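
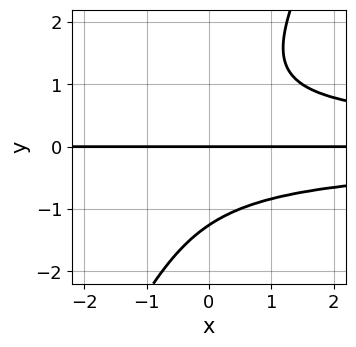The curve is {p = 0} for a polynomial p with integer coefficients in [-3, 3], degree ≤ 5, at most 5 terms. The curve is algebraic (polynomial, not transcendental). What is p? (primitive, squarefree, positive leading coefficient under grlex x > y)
(a) deg p = 4. A generic line meets the curve in up to 4 points.
(b) From the visible intercepts: every point of the x-axis in the box is on the curve; it meets the y-axis at y = 0 (among the integer gridlines).
(c) Putting this together gives p.

2*x*y^3 - y^4 - 2*y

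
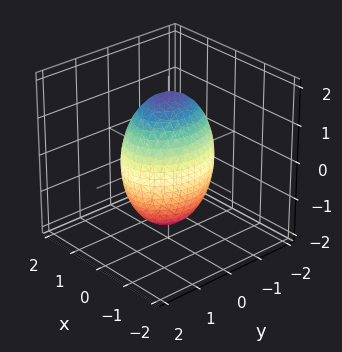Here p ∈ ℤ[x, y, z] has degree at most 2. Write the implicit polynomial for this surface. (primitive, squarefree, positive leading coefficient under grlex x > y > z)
3*x^2 + 2*y^2 + z^2 - 3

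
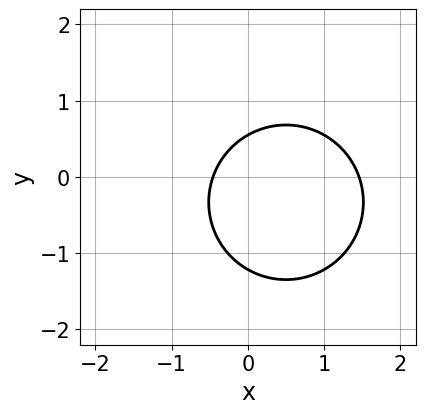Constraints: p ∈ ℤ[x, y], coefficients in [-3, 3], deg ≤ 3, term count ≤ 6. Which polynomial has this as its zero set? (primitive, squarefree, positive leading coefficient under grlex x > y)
3*x^2 + 3*y^2 - 3*x + 2*y - 2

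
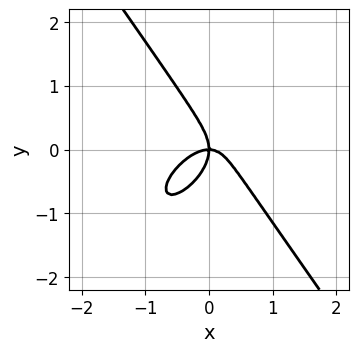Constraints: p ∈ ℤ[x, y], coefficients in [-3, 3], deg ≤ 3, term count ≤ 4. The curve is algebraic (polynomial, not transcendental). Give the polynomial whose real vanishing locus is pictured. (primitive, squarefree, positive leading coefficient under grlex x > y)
3*x^3 - 2*x^2*y + 2*y^3 + 2*x*y

1. The degree is 3 — a generic line meets the curve in up to 3 points.
2. Reading off the gridlines: it meets the y-axis at y = 0 (among the integer gridlines); it crosses the x-axis at the gridline x = 0.
3. Assembling these constraints gives the stated polynomial.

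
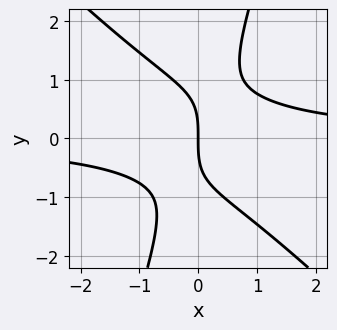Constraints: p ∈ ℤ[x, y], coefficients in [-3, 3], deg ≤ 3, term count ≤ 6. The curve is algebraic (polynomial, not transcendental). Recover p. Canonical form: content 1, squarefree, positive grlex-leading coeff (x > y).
3*x^2*y + 2*x*y^2 - y^3 - 3*x

1. Degree: a generic line meets the curve in up to 3 points, so deg p = 3.
2. From the axis intercepts and sections: one y-axis crossing is at y = 0; it crosses the x-axis at the gridline x = 0.
3. Fitting integer coefficients to these (and the overall shape) gives p.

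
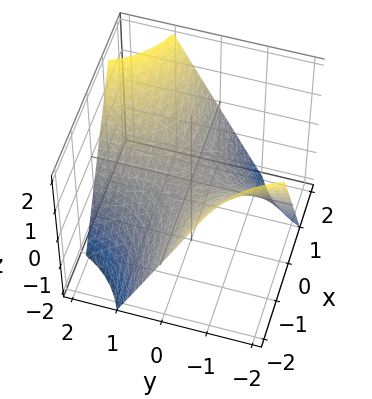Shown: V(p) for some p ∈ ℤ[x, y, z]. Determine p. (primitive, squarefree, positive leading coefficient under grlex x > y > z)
deg p = 2. A saddle surface; a quadric.
Checking where it meets the axes: the visible y-axis segment lies entirely on the surface; the visible x-axis segment lies entirely on the surface; it meets the z-axis at z = 0 (among the integer gridlines).
Matching integer coefficients to the picture gives p.

x*y - z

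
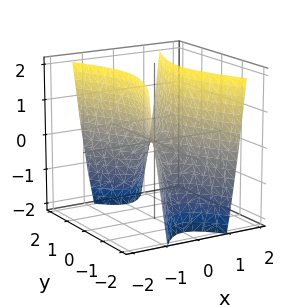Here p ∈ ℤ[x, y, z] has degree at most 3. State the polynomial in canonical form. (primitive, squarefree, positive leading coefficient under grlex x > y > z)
3*x^2 - y^2 - z

1. The degree is 2 — a saddle surface; a quadric.
2. Symmetries: the x ↦ −x reflection is a symmetry, so x appears only in even powers; it's symmetric under y → −y, forcing even powers of y.
3. Checking where it meets the axes: it crosses the x-axis at the gridline x = 0; it meets the z-axis at z = 0 (among the integer gridlines).
4. Matching integer coefficients to the picture gives p.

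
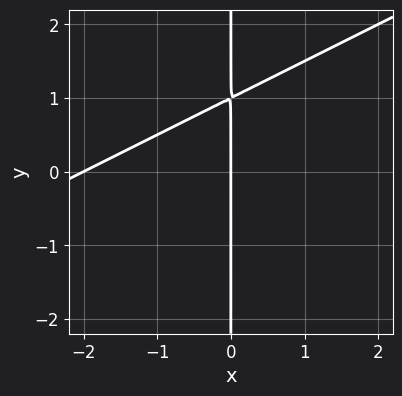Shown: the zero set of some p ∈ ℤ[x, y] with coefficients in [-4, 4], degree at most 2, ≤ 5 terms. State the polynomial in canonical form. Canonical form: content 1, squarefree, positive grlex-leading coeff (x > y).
x^2 - 2*x*y + 2*x

First, degree: no degree-1 curve has this shape, so deg p = 2.
Then, observable constraints: among the integer gridlines, it crosses the x-axis at x ∈ {-2, 0}; the visible y-axis segment lies entirely on the curve.
Finally, solving for integer coefficients yields p as stated.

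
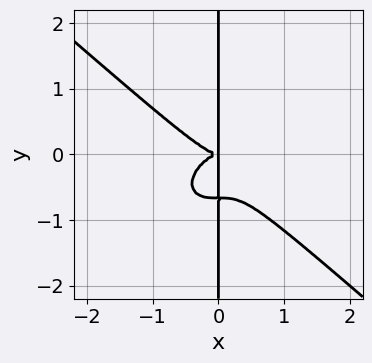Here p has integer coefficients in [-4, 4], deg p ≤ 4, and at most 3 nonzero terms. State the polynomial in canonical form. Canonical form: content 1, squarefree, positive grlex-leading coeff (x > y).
2*x^4 + 3*x*y^3 + 2*x*y^2

(a) deg p = 4. No degree-3 curve has this shape.
(b) From the axis intercepts and sections: every point of the y-axis in the box is on the curve.
(c) Solving for integer coefficients yields p as stated.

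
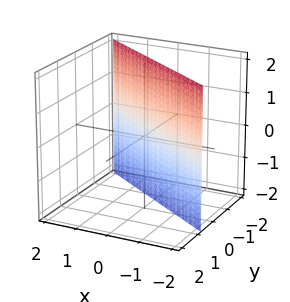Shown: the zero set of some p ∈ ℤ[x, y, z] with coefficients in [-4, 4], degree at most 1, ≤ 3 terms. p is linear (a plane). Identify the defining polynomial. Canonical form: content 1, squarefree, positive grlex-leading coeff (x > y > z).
2*x + 3*y + 2

(a) The degree is 1 — every cross-section is a straight line — this is a plane.
(b) Against the integer gridlines: the surface avoids every integer z-axis point in the box; it meets the x-axis at x = -1 (among the integer gridlines).
(c) Putting this together gives p.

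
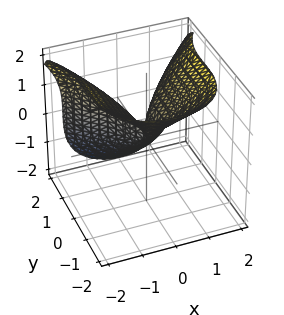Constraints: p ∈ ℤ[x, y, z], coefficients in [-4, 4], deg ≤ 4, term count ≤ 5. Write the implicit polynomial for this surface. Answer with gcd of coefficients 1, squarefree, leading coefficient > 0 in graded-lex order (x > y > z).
y^3 + z^3 - 3*x^2

First, deg p = 3.
Next, reading off the gridlines: one y-axis crossing is at y = 0; it crosses the z-axis at the gridline z = 0; it meets the x-axis at x = 0 (among the integer gridlines).
Finally, matching integer coefficients to the picture gives p.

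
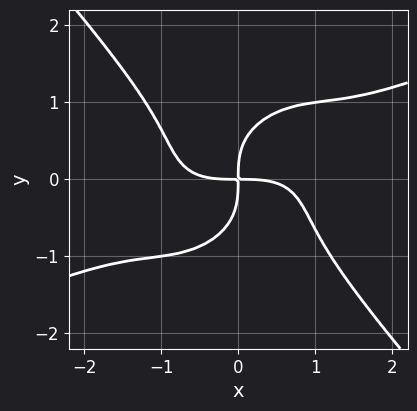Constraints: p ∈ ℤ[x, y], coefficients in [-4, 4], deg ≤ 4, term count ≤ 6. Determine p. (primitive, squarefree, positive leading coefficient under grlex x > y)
1. The degree is 4 — a generic line meets the curve in up to 4 points.
2. Observable constraints: it meets the y-axis at y = 0 (among the integer gridlines); it crosses the x-axis at the gridline x = 0.
3. The integer polynomial consistent with all of this is the stated p.

x^4 - 2*x^3*y - 2*y^4 + 3*x*y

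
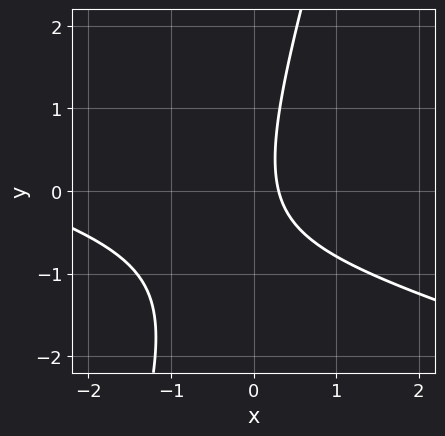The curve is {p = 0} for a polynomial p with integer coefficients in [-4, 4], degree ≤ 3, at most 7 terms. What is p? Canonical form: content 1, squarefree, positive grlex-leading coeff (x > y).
1. deg p = 2.
2. Against the integer gridlines: no y-intercept at any integer in the box.
3. These observations pin down the coefficients.

x^2 + 3*x*y - y^2 + 3*x - 1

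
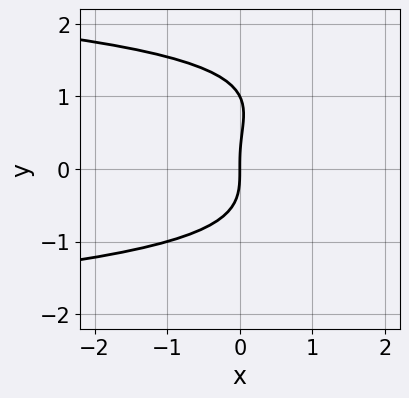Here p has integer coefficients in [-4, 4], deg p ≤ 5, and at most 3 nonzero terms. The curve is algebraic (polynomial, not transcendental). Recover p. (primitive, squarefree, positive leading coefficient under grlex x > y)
y^4 - y^3 + 2*x

First, deg p = 4. The shape is more complex than any degree-3 curve.
Then, against the integer gridlines: one x-axis crossing is at x = 0; the y-axis gridline crossings are at y ∈ {0, 1}.
Finally, the integer polynomial consistent with all of this is the stated p.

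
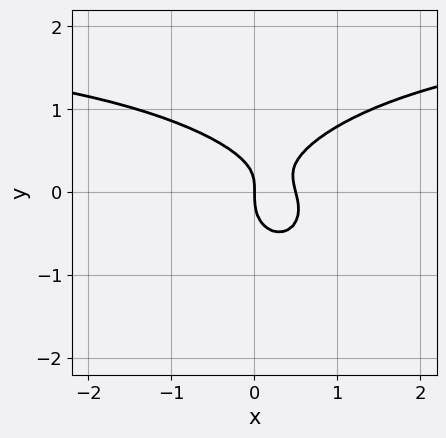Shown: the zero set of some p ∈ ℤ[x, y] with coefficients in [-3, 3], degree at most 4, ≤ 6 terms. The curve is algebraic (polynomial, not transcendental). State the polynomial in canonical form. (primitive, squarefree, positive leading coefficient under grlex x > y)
The degree is 3 — the shape is more complex than any degree-2 curve.
Observable constraints: it crosses the x-axis at the gridline x = 0; it crosses the y-axis at the gridline y = 0.
Assembling these constraints gives the stated polynomial.

x^2*y + 2*y^3 - 2*x^2 - x*y + x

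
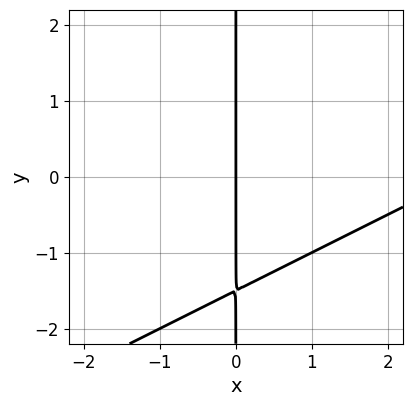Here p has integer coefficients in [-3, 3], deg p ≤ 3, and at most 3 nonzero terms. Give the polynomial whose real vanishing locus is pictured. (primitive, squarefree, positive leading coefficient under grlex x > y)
deg p = 2. No degree-1 curve has this shape.
Observable constraints: the visible y-axis segment lies entirely on the curve; it crosses the x-axis at the gridline x = 0.
Together with the visible shape, these determine p as stated.

x^2 - 2*x*y - 3*x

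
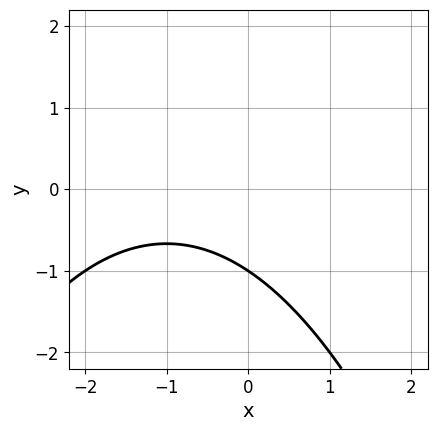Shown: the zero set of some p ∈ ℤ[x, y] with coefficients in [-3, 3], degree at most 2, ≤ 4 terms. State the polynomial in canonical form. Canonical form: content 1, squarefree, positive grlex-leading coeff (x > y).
x^2 + 2*x + 3*y + 3

First, degree: the shape is more complex than any degree-1 curve, so deg p = 2.
Next, against the integer gridlines: it crosses the y-axis at the gridline y = -1; no x-intercept at any integer in the box.
Finally, putting this together gives p.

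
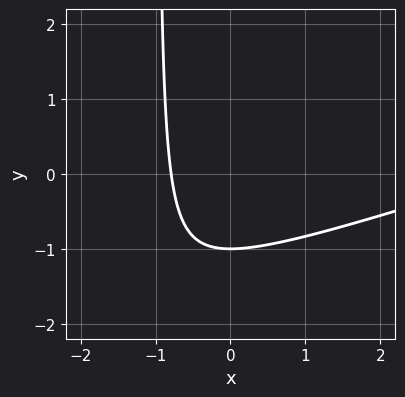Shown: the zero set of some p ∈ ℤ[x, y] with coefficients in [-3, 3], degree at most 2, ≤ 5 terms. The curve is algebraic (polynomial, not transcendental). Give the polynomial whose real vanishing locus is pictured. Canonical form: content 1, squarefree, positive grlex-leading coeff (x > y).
x^2 - 3*x*y - 3*x - 3*y - 3

First, degree: the shape is more complex than any degree-1 curve, so deg p = 2.
Then, observable constraints: it crosses the y-axis at the gridline y = -1.
Finally, assembling these constraints gives the stated polynomial.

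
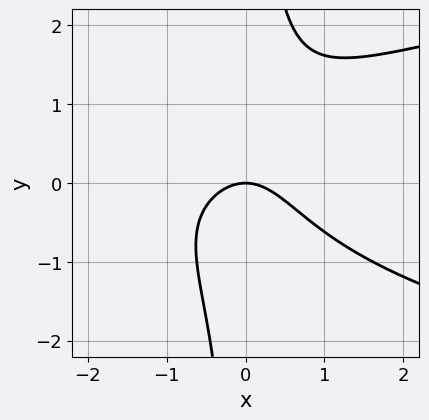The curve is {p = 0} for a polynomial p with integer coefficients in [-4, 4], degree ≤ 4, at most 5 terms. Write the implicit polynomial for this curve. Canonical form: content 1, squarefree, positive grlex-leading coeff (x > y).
x*y^2 - x^2 - y

1. deg p = 3.
2. Observable constraints: it crosses the y-axis at the gridline y = 0; it crosses the x-axis at the gridline x = 0.
3. Fitting integer coefficients to these (and the overall shape) gives p.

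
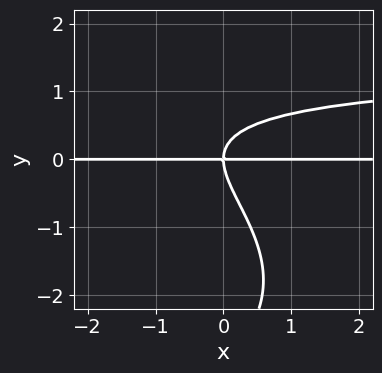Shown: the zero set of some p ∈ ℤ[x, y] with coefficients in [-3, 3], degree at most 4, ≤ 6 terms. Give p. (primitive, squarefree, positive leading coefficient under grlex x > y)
y^4 + 2*x*y^2 + 3*y^3 - 3*x*y

Degree: no degree-3 curve has this shape, so deg p = 4.
From the visible intercepts: the visible x-axis segment lies entirely on the curve; it meets the y-axis at y = 0 (among the integer gridlines).
Putting this together gives p.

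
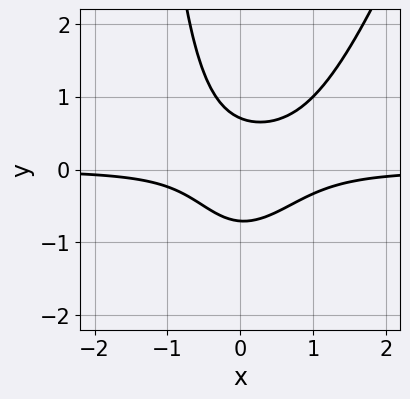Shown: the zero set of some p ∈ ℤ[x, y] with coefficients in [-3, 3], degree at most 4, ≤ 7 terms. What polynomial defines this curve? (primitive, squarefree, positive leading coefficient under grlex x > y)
(a) The degree is 3 — no degree-2 curve has this shape.
(b) Against the integer gridlines: the curve avoids every integer x-axis point in the box.
(c) Assembling these constraints gives the stated polynomial.

3*x^2*y - x*y^2 - x*y - 2*y^2 + 1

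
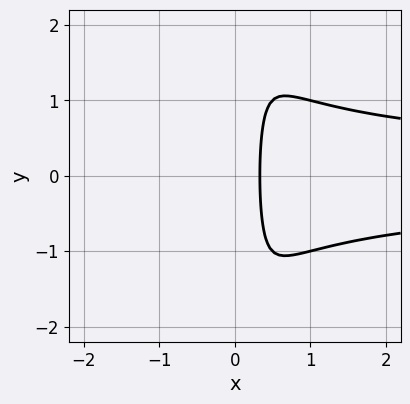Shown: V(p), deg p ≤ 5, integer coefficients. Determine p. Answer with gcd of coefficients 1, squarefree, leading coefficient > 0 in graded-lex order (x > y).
2*x^2*y^2 - 3*x + 1

deg p = 4. The shape is more complex than any degree-3 curve.
Symmetries: the y ↦ −y reflection is a symmetry, so y appears only in even powers.
Checking where it meets the axes: the curve avoids every integer y-axis point in the box.
Assembling these constraints gives the stated polynomial.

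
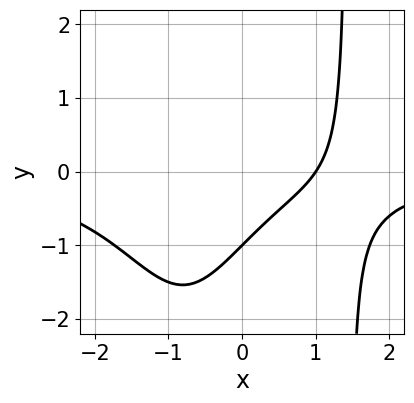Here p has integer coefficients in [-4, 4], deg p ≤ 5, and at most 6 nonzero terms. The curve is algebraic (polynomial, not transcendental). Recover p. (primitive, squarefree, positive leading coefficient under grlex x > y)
x^3*y + 3*x - 3*y - 3

First, deg p = 4. No degree-3 curve has this shape.
Next, observable constraints: it crosses the x-axis at the gridline x = 1; one y-axis crossing is at y = -1.
Finally, matching integer coefficients to the picture gives p.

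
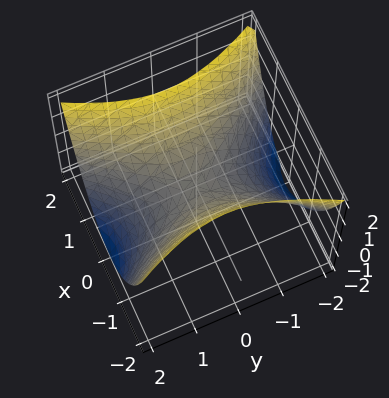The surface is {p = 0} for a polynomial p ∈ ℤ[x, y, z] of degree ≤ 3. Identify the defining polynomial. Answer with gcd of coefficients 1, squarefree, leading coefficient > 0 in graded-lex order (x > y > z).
2*x^2 - y^2 - 2*z

First, degree: a hyperbolic paraboloid; a quadric, so deg p = 2.
Next, symmetries: mirror symmetry x ↦ −x ⇒ only even powers of x; the y ↦ −y reflection is a symmetry, so y appears only in even powers.
Then, against the integer gridlines: it crosses the x-axis at the gridline x = 0; it crosses the y-axis at the gridline y = 0; it crosses the z-axis at the gridline z = 0.
Finally, assembling these constraints gives the stated polynomial.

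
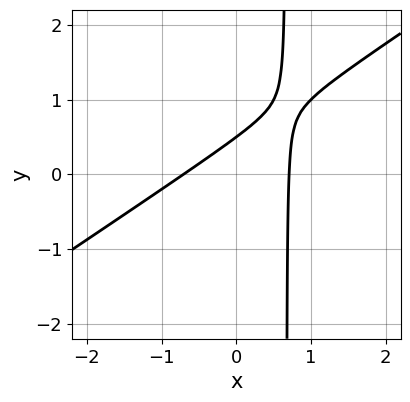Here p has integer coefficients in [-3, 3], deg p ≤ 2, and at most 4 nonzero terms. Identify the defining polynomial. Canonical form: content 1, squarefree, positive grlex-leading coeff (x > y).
(a) Degree: a generic line meets the curve in up to 2 points, so deg p = 2.
(b) Matching integer coefficients to the picture gives p.

2*x^2 - 3*x*y + 2*y - 1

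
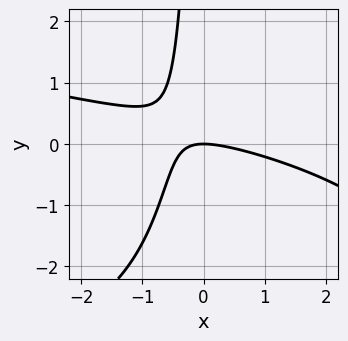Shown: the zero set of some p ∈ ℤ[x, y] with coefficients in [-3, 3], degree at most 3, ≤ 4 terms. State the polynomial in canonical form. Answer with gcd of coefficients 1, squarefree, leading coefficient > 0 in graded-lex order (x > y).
1. Degree: a generic line meets the curve in up to 3 points, so deg p = 3.
2. Reading off the gridlines: it meets the y-axis at y = 0 (among the integer gridlines); one x-axis crossing is at x = 0.
3. Solving for integer coefficients yields p as stated.

x*y^2 + x^2 + 3*x*y + 2*y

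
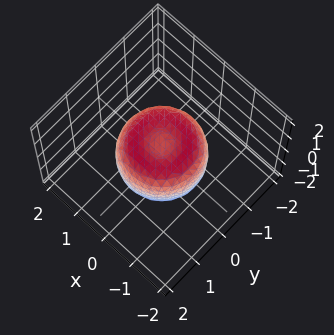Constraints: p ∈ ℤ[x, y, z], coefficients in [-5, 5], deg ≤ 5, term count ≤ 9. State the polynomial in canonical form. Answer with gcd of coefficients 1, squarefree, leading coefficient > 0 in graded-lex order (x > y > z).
1. Degree: a generic line meets the surface in up to 4 points, so deg p = 4.
2. Symmetry: the surface is invariant under rotation about z: p = q(x² + y², z).
3. Reading off the gridlines: a circular section at z = 0 has radius between 1 and 2.
4. Fitting integer coefficients to these (and the overall shape) gives p.

2*x^4 + 4*x^2*y^2 + 2*y^4 - 2*x^2 - 2*y^2 + 2*z^2 - 1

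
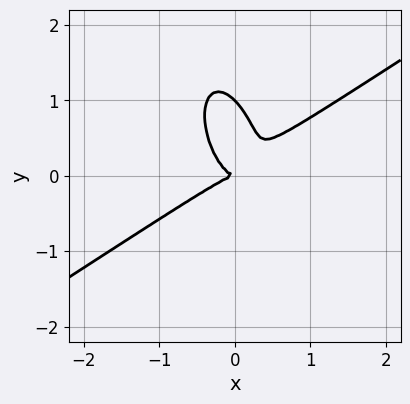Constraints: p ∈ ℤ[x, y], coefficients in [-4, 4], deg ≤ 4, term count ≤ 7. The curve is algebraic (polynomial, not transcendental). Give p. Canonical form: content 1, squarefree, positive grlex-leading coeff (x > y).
deg p = 3. The shape is more complex than any degree-2 curve.
Observable constraints: the y-axis gridline crossings are at y ∈ {0, 1}; it crosses the x-axis at the gridline x = 0.
These observations pin down the coefficients.

2*x^3 - 2*x^2*y - x*y^2 - y^3 + y^2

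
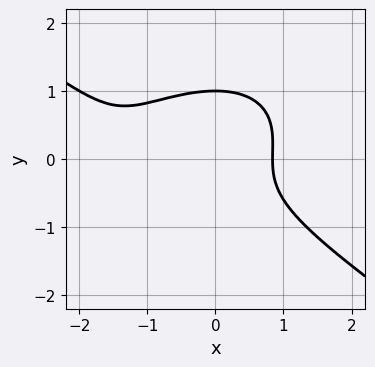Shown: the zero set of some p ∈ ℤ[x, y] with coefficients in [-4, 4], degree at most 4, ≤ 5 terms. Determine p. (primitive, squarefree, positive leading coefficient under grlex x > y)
(a) The degree is 3 — no degree-2 curve has this shape.
(b) Checking where it meets the axes: one y-axis crossing is at y = 1.
(c) Solving for integer coefficients yields p as stated.

x^3 + 3*y^3 + 2*x^2 - y^2 - 2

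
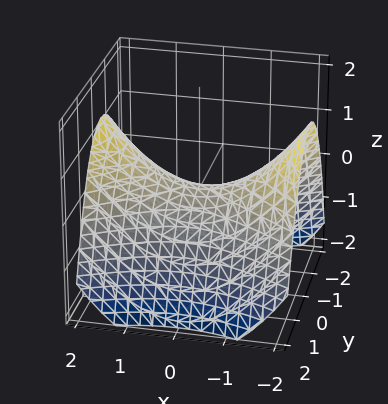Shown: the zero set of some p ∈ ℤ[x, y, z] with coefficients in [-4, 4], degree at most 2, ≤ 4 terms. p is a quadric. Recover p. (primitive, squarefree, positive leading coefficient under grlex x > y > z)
x^2 - 2*y^2 - 3*z

Degree: a hyperbolic paraboloid; a quadric, so deg p = 2.
Symmetries: the y ↦ −y reflection is a symmetry, so y appears only in even powers; the x ↦ −x reflection is a symmetry, so x appears only in even powers.
Checking where it meets the axes: one z-axis crossing is at z = 0; it meets the x-axis at x = 0 (among the integer gridlines); it meets the y-axis at y = 0 (among the integer gridlines).
Putting this together gives p.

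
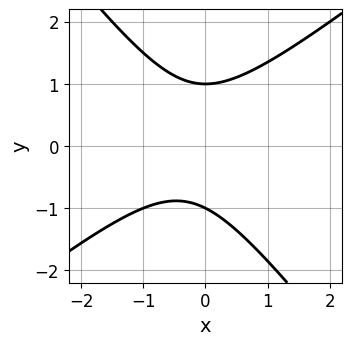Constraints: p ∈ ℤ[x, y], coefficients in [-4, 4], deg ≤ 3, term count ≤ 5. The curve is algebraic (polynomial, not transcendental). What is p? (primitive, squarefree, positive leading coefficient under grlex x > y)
First, degree: a generic line meets the curve in up to 2 points, so deg p = 2.
Then, against the integer gridlines: the curve avoids every integer x-axis point in the box; the y-axis gridline crossings are at y ∈ {-1, 1}.
Finally, fitting integer coefficients to these (and the overall shape) gives p.

2*x^2 - x*y - 2*y^2 + x + 2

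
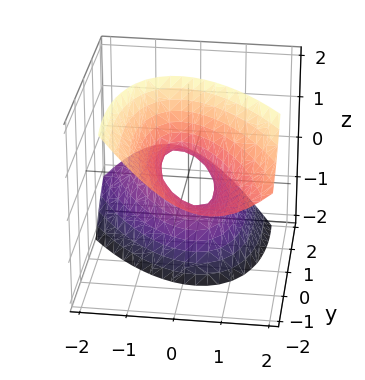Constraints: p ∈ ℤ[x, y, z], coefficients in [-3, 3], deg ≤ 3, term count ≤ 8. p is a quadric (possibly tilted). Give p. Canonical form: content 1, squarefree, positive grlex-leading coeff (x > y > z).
3*x^2 + 2*x*y + y^2 + 3*y*z - z^2 - 1

First, the degree is 2 — the shape is more complex than any degree-1 surface.
Next, from the axis intercepts and sections: among the integer gridlines, it crosses the y-axis at y ∈ {-1, 1}; it misses every integer gridline on the z-axis.
Finally, matching integer coefficients to the picture gives p.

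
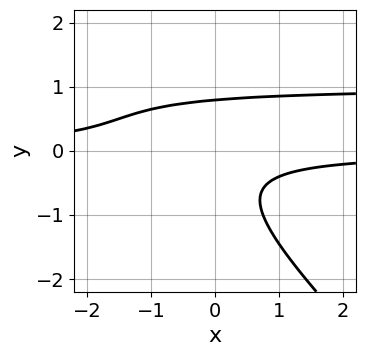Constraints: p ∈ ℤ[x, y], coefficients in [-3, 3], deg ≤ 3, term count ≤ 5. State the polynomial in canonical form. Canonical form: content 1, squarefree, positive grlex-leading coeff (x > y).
2*x*y^2 + 2*y^3 - 2*x*y - 1

(a) Degree: a generic line meets the curve in up to 3 points, so deg p = 3.
(b) Observable constraints: the curve avoids every integer x-axis point in the box.
(c) Matching integer coefficients to the picture gives p.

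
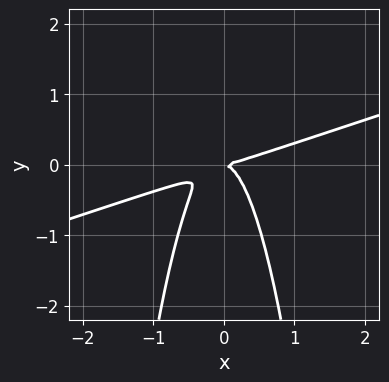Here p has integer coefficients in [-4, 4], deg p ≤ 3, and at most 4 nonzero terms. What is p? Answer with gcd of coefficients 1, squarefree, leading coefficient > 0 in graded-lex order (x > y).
(a) Degree: a generic line meets the curve in up to 3 points, so deg p = 3.
(b) From the visible intercepts: it meets the y-axis at y = 0 (among the integer gridlines); it crosses the x-axis at the gridline x = 0.
(c) Together with the visible shape, these determine p as stated.

x^3 - 3*x^2*y - y^2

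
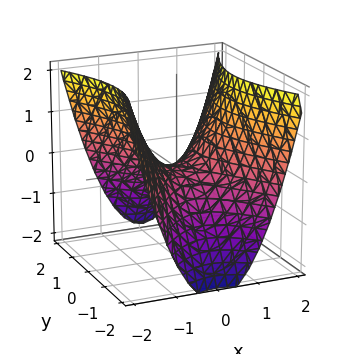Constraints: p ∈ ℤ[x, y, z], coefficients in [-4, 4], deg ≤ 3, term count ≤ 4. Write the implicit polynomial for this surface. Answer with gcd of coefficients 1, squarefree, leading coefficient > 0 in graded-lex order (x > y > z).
1. deg p = 2. A hyperbolic paraboloid; a quadric.
2. Symmetries: mirror symmetry y ↦ −y ⇒ only even powers of y; the x ↦ −x reflection is a symmetry, so x appears only in even powers.
3. Observable constraints: one z-axis crossing is at z = 0; it crosses the y-axis at the gridline y = 0; one x-axis crossing is at x = 0.
4. Together with the visible shape, these determine p as stated.

2*x^2 - y^2 - 2*z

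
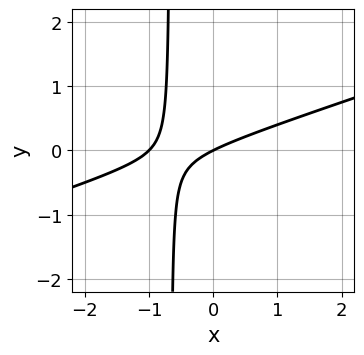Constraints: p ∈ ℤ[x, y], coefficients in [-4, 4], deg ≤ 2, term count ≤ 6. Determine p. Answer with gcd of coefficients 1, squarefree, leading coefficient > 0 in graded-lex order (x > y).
First, deg p = 2.
Next, observable constraints: it meets the y-axis at y = 0 (among the integer gridlines); among the integer gridlines, it crosses the x-axis at x ∈ {-1, 0}.
Finally, putting this together gives p.

x^2 - 3*x*y + x - 2*y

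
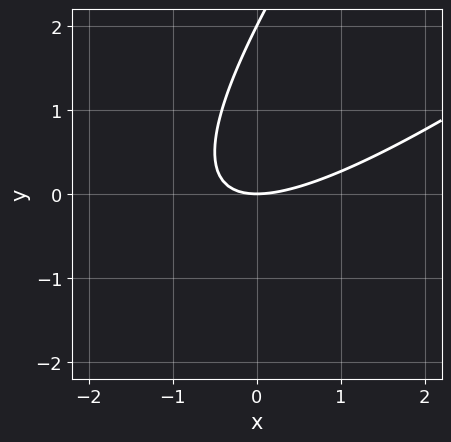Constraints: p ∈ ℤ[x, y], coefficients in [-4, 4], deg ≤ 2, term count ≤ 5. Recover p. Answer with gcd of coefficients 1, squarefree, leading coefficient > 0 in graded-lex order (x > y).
x^2 - 2*x*y + y^2 - 2*y

(a) The degree is 2 — a generic line meets the curve in up to 2 points.
(b) From the axis intercepts and sections: one x-axis crossing is at x = 0; among the integer gridlines, it crosses the y-axis at y ∈ {0, 2}.
(c) Assembling these constraints gives the stated polynomial.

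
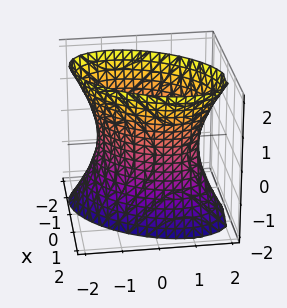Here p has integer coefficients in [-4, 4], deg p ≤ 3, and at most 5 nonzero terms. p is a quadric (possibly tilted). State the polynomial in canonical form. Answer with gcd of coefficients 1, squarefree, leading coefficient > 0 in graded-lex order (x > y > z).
3*x^2 - 2*x*y + 2*y^2 - z^2 - 3

1. Degree: no degree-1 surface has this shape, so deg p = 2.
2. From the axis intercepts and sections: it misses every integer gridline on the z-axis; the x-axis gridline crossings are at x ∈ {-1, 1}.
3. Together with the visible shape, these determine p as stated.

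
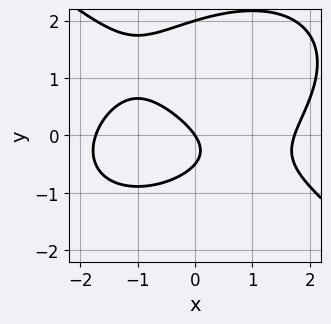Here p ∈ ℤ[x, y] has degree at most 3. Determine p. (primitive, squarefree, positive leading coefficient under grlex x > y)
First, degree: a generic line meets the curve in up to 3 points, so deg p = 3.
Next, reading off the gridlines: the y-axis gridline crossings are at y ∈ {0, 2}; it crosses the x-axis at the gridline x = 0.
Finally, solving for integer coefficients yields p as stated.

x^3 + 2*y^3 - 3*y^2 - 3*x - 2*y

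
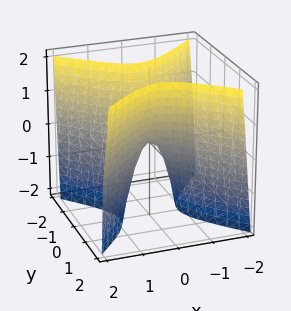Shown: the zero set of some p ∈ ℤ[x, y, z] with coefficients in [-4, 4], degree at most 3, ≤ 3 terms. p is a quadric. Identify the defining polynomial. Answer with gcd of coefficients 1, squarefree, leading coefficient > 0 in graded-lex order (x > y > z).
3*x^2 - 3*y^2 + z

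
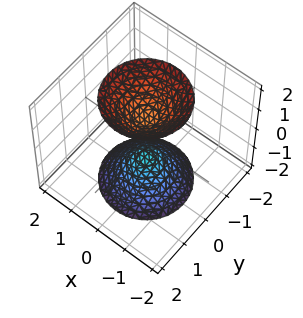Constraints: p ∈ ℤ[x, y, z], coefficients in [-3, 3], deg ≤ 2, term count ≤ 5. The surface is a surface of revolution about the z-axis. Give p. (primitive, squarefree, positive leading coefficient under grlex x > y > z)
2*x^2 + 2*y^2 - z^2 + 1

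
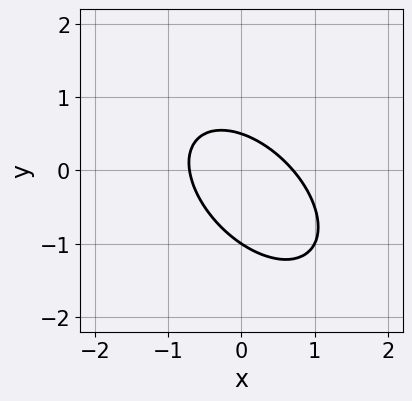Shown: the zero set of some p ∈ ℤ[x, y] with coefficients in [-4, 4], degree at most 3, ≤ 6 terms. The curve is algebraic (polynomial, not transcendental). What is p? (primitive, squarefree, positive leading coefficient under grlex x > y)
2*x^2 + 2*x*y + 2*y^2 + y - 1

The degree is 2 — no degree-1 curve has this shape.
Against the integer gridlines: one y-axis crossing is at y = -1.
Putting this together gives p.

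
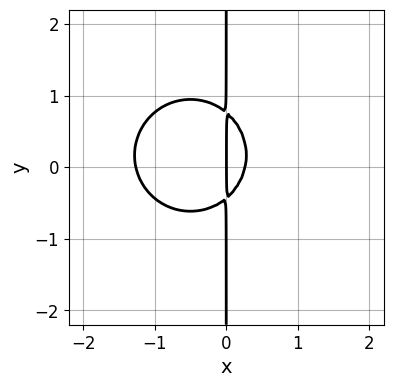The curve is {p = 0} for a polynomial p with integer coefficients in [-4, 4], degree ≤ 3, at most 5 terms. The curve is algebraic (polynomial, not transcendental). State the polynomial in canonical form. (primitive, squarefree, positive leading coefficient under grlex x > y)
3*x^3 + 3*x*y^2 + 3*x^2 - x*y - x

The degree is 3 — no degree-2 curve has this shape.
Reading off the gridlines: it meets the x-axis at x = 0 (among the integer gridlines); the visible y-axis segment lies entirely on the curve.
Matching integer coefficients to the picture gives p.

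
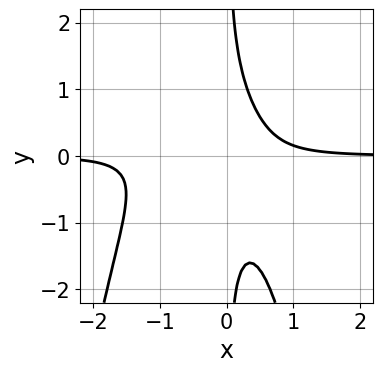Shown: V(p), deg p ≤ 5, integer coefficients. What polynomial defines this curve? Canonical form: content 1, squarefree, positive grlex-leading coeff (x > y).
3*x^3*y + 3*x^2*y + 2*x*y^2 - 1

First, the degree is 4 — a generic line meets the curve in up to 4 points.
Next, against the integer gridlines: the curve avoids every integer x-axis point in the box; the curve avoids every integer y-axis point in the box.
Finally, solving for integer coefficients yields p as stated.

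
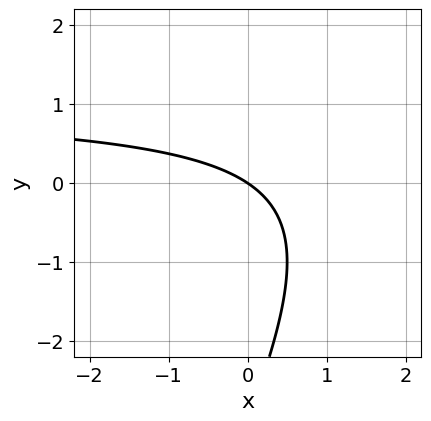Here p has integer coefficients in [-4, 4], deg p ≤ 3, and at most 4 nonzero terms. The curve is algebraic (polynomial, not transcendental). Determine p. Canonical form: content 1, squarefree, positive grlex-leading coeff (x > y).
deg p = 2.
Observable constraints: it meets the y-axis at y = 0 (among the integer gridlines); one x-axis crossing is at x = 0.
The integer polynomial consistent with all of this is the stated p.

2*x*y - y^2 - 2*x - 3*y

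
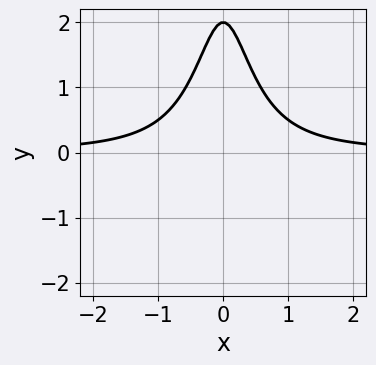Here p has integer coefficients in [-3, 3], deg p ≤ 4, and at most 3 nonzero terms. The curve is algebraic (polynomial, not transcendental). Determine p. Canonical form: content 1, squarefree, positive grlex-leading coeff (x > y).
3*x^2*y + y - 2

1. Degree: no degree-2 curve has this shape, so deg p = 3.
2. Symmetries: it's symmetric under x → −x, forcing even powers of x.
3. Against the integer gridlines: no x-intercept at any integer in the box; one y-axis crossing is at y = 2.
4. Assembling these constraints gives the stated polynomial.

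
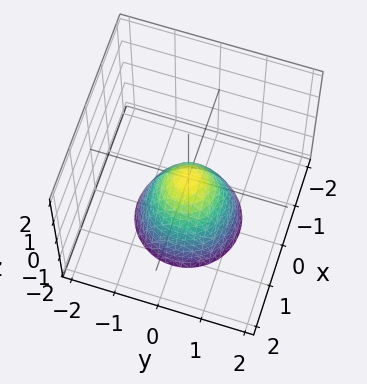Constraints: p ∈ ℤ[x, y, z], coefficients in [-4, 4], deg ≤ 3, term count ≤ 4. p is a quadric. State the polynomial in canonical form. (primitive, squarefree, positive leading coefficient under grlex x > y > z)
1. deg p = 2. A single bowl opening along one axis; a quadric.
2. Symmetries: rotational symmetry about the z-axis ⇒ p depends on x, y only through x² + y².
3. Against the integer gridlines: one z-axis crossing is at z = 0; it crosses the x-axis at the gridline x = 0; it crosses the y-axis at the gridline y = 0.
4. Matching integer coefficients to the picture gives p.

3*x^2 + 3*y^2 + 2*z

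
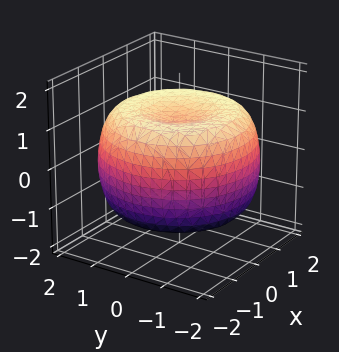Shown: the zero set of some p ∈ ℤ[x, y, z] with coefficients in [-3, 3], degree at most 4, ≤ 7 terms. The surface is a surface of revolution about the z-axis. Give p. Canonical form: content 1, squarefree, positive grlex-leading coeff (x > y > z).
x^4 + 2*x^2*y^2 + y^4 - 3*x^2 - 3*y^2 + 3*z^2 - 3

deg p = 4.
Symmetries: rotational symmetry about the z-axis ⇒ p depends on x, y only through x² + y².
Against the integer gridlines: a circular section at z = 0 has radius between 1 and 2; the z-axis gridline crossings are at z ∈ {-1, 1}.
Fitting integer coefficients to these (and the overall shape) gives p.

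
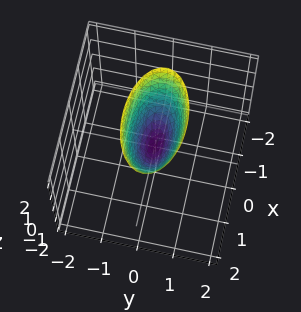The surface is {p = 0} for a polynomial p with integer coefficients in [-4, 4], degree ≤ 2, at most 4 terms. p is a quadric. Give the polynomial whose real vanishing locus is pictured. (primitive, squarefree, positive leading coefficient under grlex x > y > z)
x^2 + 3*y^2 - z

1. deg p = 2. A single bowl opening along one axis; a quadric.
2. Symmetries: it's symmetric under x → −x, forcing even powers of x; the y ↦ −y reflection is a symmetry, so y appears only in even powers.
3. Against the integer gridlines: it crosses the y-axis at the gridline y = 0; it crosses the x-axis at the gridline x = 0; it meets the z-axis at z = 0 (among the integer gridlines).
4. Matching integer coefficients to the picture gives p.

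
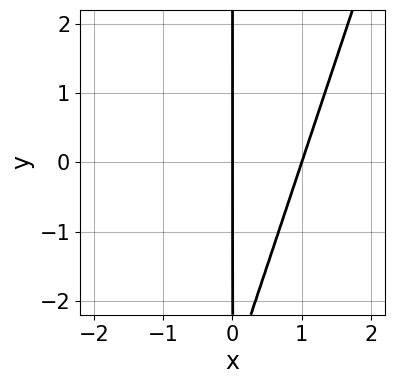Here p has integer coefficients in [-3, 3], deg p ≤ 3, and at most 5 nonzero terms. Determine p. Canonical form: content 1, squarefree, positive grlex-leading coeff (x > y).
First, the degree is 2 — a generic line meets the curve in up to 2 points.
Next, observable constraints: the x-axis gridline crossings are at x ∈ {0, 1}; every point of the y-axis in the box is on the curve.
Finally, matching integer coefficients to the picture gives p.

3*x^2 - x*y - 3*x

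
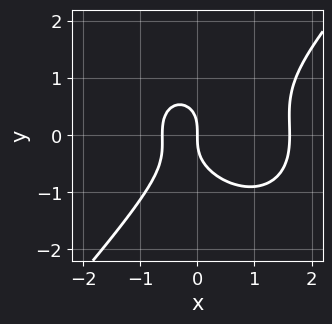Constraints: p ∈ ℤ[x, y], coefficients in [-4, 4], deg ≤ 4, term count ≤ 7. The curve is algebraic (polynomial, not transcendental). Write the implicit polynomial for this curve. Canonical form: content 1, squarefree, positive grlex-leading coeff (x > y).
3*x^3 + x*y^2 - 3*y^3 - 3*x^2 - 3*x

Degree: no degree-2 curve has this shape, so deg p = 3.
Reading off the gridlines: one x-axis crossing is at x = 0; it meets the y-axis at y = 0 (among the integer gridlines).
Matching integer coefficients to the picture gives p.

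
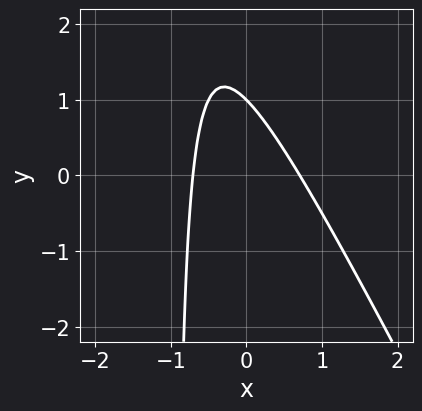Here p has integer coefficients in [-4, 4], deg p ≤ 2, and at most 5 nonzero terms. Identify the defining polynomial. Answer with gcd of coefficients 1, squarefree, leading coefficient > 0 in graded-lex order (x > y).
2*x^2 + x*y + y - 1

The degree is 2 — the shape is more complex than any degree-1 curve.
Reading off the gridlines: it crosses the y-axis at the gridline y = 1.
Matching integer coefficients to the picture gives p.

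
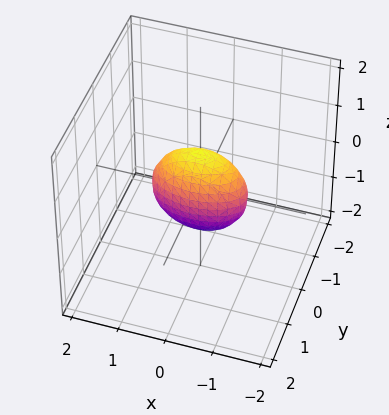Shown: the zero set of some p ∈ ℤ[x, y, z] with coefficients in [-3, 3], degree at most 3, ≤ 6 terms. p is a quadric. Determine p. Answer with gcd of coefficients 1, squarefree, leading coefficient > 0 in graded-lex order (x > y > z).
x^2 + 3*y^2 + z^2 - 1

1. Degree: a closed, bounded, convex surface; a quadric, so deg p = 2.
2. Symmetries: the x ↦ −x reflection is a symmetry, so x appears only in even powers; it's symmetric under z → −z, forcing even powers of z; the y ↦ −y reflection is a symmetry, so y appears only in even powers.
3. From the axis intercepts and sections: the x-axis gridline crossings are at x ∈ {-1, 1}; among the integer gridlines, it crosses the z-axis at z ∈ {-1, 1}.
4. Putting this together gives p.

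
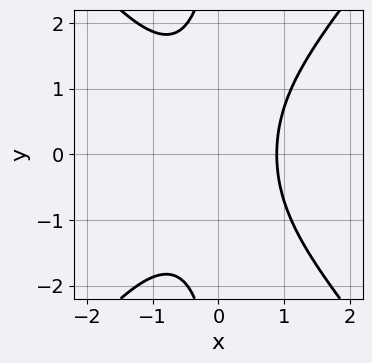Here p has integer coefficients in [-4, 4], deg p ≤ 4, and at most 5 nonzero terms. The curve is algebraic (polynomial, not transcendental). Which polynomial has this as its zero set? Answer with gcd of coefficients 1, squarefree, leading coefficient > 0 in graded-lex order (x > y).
3*x^3 - 2*x*y^2 + x - 3

First, deg p = 3.
Next, symmetries: the y ↦ −y reflection is a symmetry, so y appears only in even powers.
Next, from the axis intercepts and sections: it misses every integer gridline on the y-axis.
Finally, putting this together gives p.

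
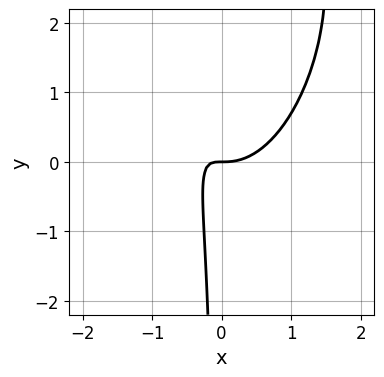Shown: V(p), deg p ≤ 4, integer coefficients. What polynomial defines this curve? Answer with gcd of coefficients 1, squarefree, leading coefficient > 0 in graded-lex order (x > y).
deg p = 3.
From the axis intercepts and sections: it crosses the x-axis at the gridline x = 0; it crosses the y-axis at the gridline y = 0.
Assembling these constraints gives the stated polynomial.

3*x^3 - x^2*y + x*y^2 - 3*x*y - y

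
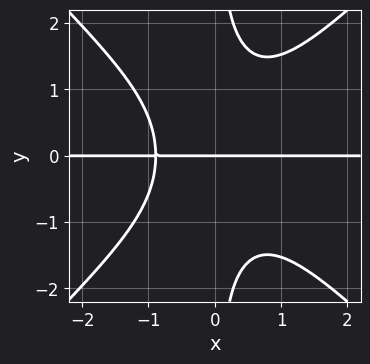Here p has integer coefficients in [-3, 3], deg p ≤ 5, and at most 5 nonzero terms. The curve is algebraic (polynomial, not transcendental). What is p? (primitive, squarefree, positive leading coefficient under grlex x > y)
First, the degree is 4 — the shape is more complex than any degree-3 curve.
Next, against the integer gridlines: it meets the y-axis at y = 0 (among the integer gridlines); every point of the x-axis in the box is on the curve.
Finally, putting this together gives p.

3*x^3*y - 3*x*y^3 + x*y + 3*y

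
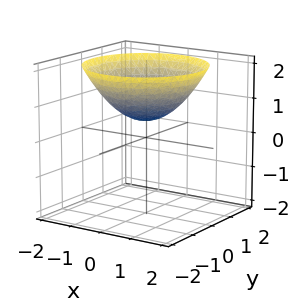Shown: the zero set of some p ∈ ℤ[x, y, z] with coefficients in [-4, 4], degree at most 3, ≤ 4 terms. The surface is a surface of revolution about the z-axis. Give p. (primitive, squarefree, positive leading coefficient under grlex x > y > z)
x^2 + y^2 - 2*z + 1

1. deg p = 2.
2. Symmetries: every cross-section ⟂ z is a circle, so x, y appear only via x² + y².
3. Against the integer gridlines: it misses every integer gridline on the y-axis; a circular section at z = 1 has radius exactly 1.
4. Fitting integer coefficients to these (and the overall shape) gives p.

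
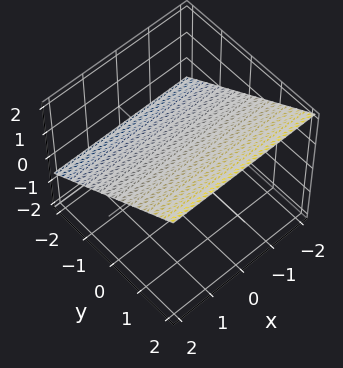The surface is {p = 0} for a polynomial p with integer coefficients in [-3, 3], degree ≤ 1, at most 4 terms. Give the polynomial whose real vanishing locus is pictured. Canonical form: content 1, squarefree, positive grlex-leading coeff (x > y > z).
2*y - 3*z + 2

1. The degree is 1 — the surface is flat (a plane).
2. From the axis intercepts and sections: it misses every integer gridline on the x-axis; one y-axis crossing is at y = -1.
3. The integer polynomial consistent with all of this is the stated p.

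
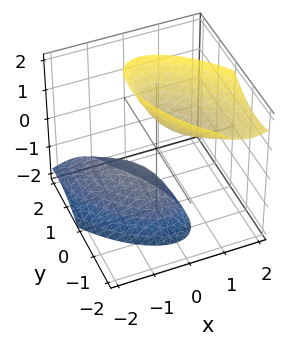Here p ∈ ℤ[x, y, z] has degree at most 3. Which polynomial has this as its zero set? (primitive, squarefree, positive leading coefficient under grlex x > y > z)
The picture has 2 separate pieces.
The degree is 2 — the shape is more complex than any degree-1 surface.
Against the integer gridlines: the z-axis gridline crossings are at z ∈ {-1, 1}; no y-intercept at any integer in the box.
These observations pin down the coefficients.

3*x^2 + 3*x*y - 2*x*z + 2*y^2 - z^2 + 1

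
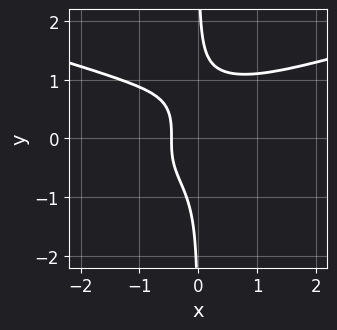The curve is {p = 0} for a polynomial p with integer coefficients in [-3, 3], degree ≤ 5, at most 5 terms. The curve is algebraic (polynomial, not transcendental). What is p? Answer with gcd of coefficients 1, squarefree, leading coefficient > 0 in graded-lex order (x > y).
1. Degree: a generic line meets the curve in up to 4 points, so deg p = 4.
2. From the visible intercepts: the curve avoids every integer y-axis point in the box.
3. Assembling these constraints gives the stated polynomial.

3*x*y^3 - x^3 - 2*x - 1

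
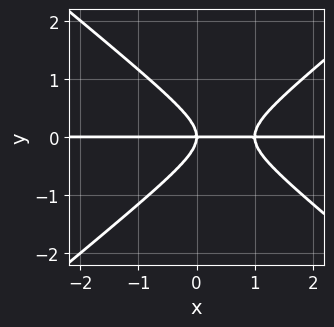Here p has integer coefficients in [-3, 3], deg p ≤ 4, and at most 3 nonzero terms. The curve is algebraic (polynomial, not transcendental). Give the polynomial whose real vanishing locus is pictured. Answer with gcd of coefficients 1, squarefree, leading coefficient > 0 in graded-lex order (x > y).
deg p = 3.
From the visible intercepts: every point of the x-axis in the box is on the curve; one y-axis crossing is at y = 0.
Assembling these constraints gives the stated polynomial.

2*x^2*y - 3*y^3 - 2*x*y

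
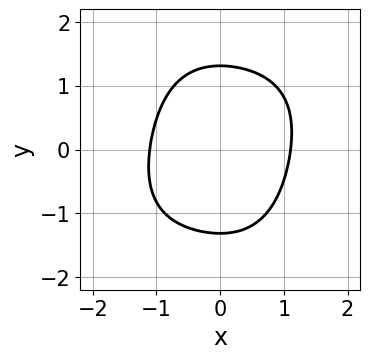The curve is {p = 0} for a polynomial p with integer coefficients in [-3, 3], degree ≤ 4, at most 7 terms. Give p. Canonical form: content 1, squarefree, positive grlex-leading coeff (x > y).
2*x^4 - x^3*y + 2*x^2*y^2 + y^4 - 3

Degree: a generic line meets the curve in up to 4 points, so deg p = 4.
Solving for integer coefficients yields p as stated.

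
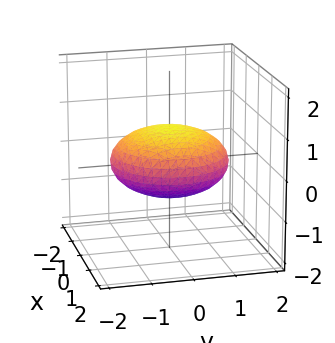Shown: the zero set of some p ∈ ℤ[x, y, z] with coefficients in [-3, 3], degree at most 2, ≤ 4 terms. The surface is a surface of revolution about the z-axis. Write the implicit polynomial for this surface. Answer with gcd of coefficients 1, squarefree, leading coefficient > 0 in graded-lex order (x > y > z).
x^2 + y^2 + 3*z^2 - 2

The degree is 2 — no degree-1 surface has this shape.
By symmetry, every cross-section ⟂ z is a circle, so x, y appear only via x² + y².
Against the integer gridlines: a circular section at z = 0 has radius between 1 and 2.
Putting this together gives p.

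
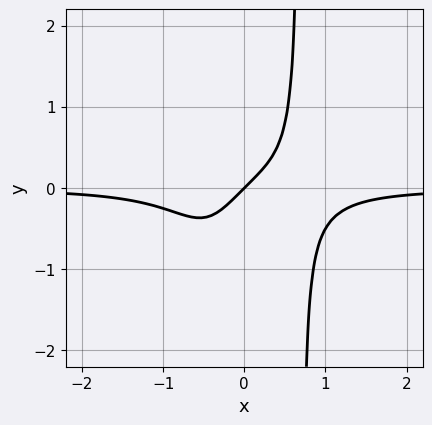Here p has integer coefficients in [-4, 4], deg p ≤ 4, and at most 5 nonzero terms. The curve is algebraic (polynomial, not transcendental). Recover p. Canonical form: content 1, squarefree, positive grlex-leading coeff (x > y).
Degree: the shape is more complex than any degree-3 curve, so deg p = 4.
From the axis intercepts and sections: it meets the y-axis at y = 0 (among the integer gridlines); it meets the x-axis at x = 0 (among the integer gridlines).
These observations pin down the coefficients.

3*x^3*y + x - y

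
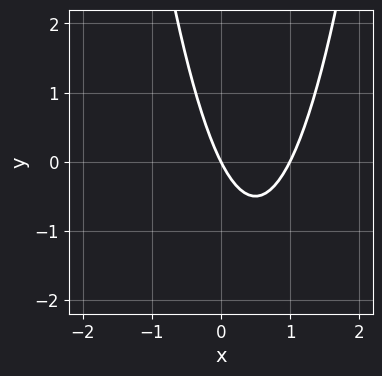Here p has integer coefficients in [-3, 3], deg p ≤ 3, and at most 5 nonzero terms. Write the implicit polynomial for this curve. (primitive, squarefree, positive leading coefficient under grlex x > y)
First, the degree is 2 — a generic line meets the curve in up to 2 points.
Then, reading off the gridlines: the x-axis gridline crossings are at x ∈ {0, 1}; it crosses the y-axis at the gridline y = 0.
Finally, solving for integer coefficients yields p as stated.

2*x^2 - 2*x - y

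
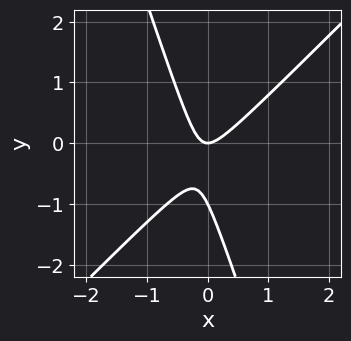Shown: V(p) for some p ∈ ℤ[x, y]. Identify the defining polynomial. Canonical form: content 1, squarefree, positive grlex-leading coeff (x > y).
(a) The degree is 2 — no degree-1 curve has this shape.
(b) Observable constraints: it crosses the x-axis at the gridline x = 0; among the integer gridlines, it crosses the y-axis at y ∈ {-1, 0}.
(c) Matching integer coefficients to the picture gives p.

3*x^2 - 2*x*y - y^2 - y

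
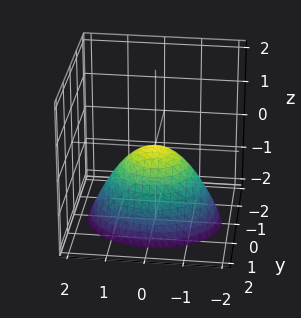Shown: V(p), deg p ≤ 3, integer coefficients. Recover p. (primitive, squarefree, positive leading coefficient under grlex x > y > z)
(a) The degree is 2 — a paraboloid; a quadric.
(b) Symmetries: mirror symmetry x ↦ −x ⇒ only even powers of x; mirror symmetry y ↦ −y ⇒ only even powers of y.
(c) From the axis intercepts and sections: it crosses the x-axis at the gridline x = 0; it crosses the z-axis at the gridline z = 0.
(d) Together with the visible shape, these determine p as stated.

2*x^2 + 3*y^2 + 3*z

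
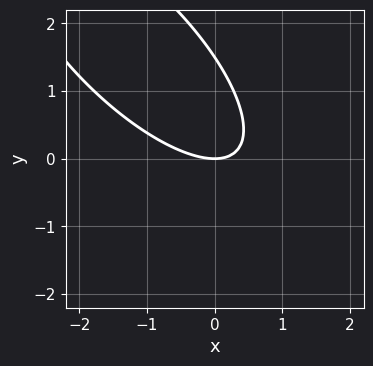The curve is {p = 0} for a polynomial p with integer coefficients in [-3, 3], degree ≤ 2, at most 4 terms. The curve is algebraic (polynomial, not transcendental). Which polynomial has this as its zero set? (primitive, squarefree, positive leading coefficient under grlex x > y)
1. deg p = 2.
2. Checking where it meets the axes: it meets the y-axis at y = 0 (among the integer gridlines); it crosses the x-axis at the gridline x = 0.
3. Together with the visible shape, these determine p as stated.

2*x^2 + 3*x*y + 2*y^2 - 3*y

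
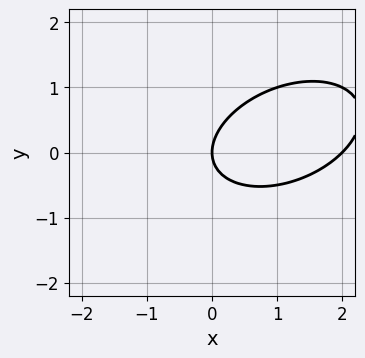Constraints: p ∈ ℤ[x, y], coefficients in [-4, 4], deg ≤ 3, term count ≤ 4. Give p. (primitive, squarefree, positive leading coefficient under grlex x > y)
1. Degree: no degree-1 curve has this shape, so deg p = 2.
2. Checking where it meets the axes: it crosses the y-axis at the gridline y = 0; the x-axis gridline crossings are at x ∈ {0, 2}.
3. Together with the visible shape, these determine p as stated.

x^2 - x*y + 2*y^2 - 2*x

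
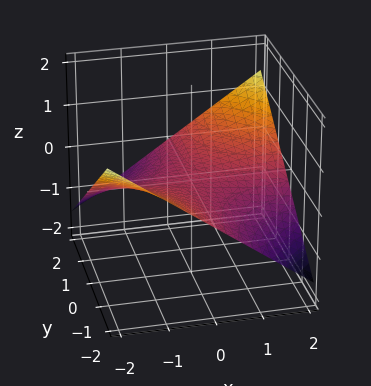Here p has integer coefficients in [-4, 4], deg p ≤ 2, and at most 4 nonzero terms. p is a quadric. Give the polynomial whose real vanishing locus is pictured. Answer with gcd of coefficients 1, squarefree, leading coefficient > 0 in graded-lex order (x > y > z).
1. The degree is 2 — a hyperbolic paraboloid; a quadric.
2. Checking where it meets the axes: one z-axis crossing is at z = 0; every point of the x-axis in the box is on the surface.
3. Fitting integer coefficients to these (and the overall shape) gives p. Check: (0, 2, 0) on the y-axis lies on the surface, and p(0, 2, 0) = 0. ✓

x*y - 3*z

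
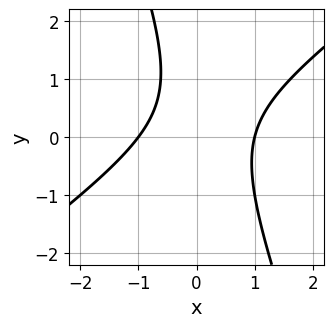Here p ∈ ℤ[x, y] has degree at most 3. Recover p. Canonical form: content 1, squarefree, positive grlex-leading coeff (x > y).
1. The degree is 2 — the shape is more complex than any degree-1 curve.
2. From the axis intercepts and sections: among the integer gridlines, it crosses the x-axis at x ∈ {-1, 1}; the curve avoids every integer y-axis point in the box.
3. Fitting integer coefficients to these (and the overall shape) gives p.

2*x^2 - 2*x*y - y^2 + y - 2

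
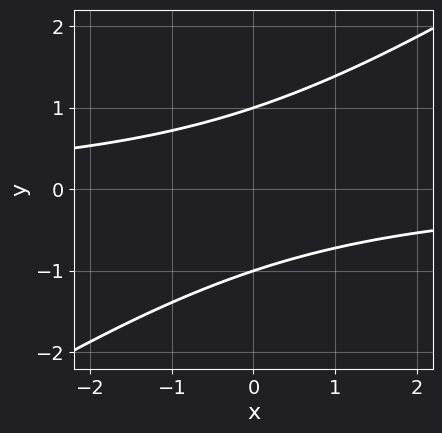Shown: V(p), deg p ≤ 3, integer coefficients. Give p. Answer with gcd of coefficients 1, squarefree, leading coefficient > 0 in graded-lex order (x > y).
2*x*y - 3*y^2 + 3

(a) The degree is 2 — the shape is more complex than any degree-1 curve.
(b) Observable constraints: the y-axis gridline crossings are at y ∈ {-1, 1}; it misses every integer gridline on the x-axis.
(c) These observations pin down the coefficients.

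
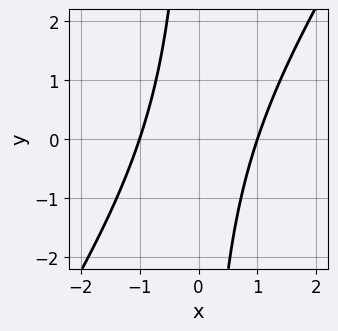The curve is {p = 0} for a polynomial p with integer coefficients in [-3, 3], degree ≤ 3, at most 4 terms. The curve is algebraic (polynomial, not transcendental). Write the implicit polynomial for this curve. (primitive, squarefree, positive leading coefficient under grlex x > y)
3*x^2 - 2*x*y - 3

The degree is 2 — the shape is more complex than any degree-1 curve.
Checking where it meets the axes: among the integer gridlines, it crosses the x-axis at x ∈ {-1, 1}; the curve avoids every integer y-axis point in the box.
The integer polynomial consistent with all of this is the stated p.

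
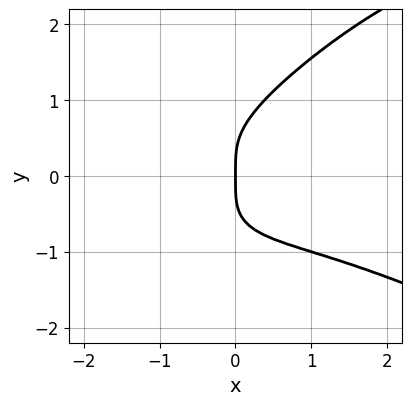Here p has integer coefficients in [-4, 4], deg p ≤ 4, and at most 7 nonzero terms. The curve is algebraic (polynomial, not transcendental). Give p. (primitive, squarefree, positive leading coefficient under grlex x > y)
x^3*y - 3*x*y^3 + 3*y^4 - 2*x*y^2 - 3*x

First, deg p = 4. A generic line meets the curve in up to 4 points.
Then, from the axis intercepts and sections: one x-axis crossing is at x = 0; one y-axis crossing is at y = 0.
Finally, these observations pin down the coefficients.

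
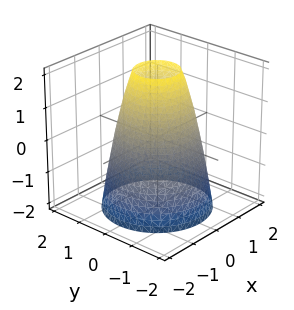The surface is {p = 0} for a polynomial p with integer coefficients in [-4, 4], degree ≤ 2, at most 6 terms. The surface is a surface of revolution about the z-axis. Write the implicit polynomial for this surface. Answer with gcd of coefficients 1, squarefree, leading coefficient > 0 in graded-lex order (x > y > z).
2*x^2 + 2*y^2 + z - 3

(a) The degree is 2 — a generic line meets the surface in up to 2 points.
(b) By symmetry, the z-axis is an axis of rotation, so x and y enter only as x² + y².
(c) From the visible intercepts: a circular section at z = 0 has radius between 1 and 2; it misses every integer gridline on the z-axis.
(d) Solving for integer coefficients yields p as stated.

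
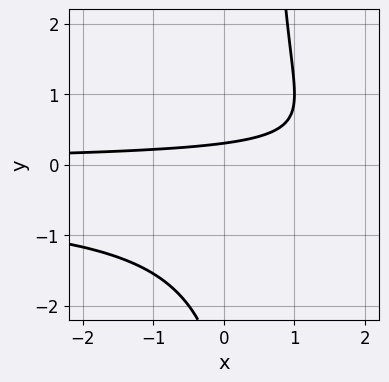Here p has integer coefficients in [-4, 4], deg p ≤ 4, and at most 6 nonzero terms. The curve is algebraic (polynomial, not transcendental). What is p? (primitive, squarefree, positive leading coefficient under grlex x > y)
The degree is 3 — the shape is more complex than any degree-2 curve.
From the axis intercepts and sections: the curve avoids every integer x-axis point in the box.
These observations pin down the coefficients.

2*x*y^2 + x*y - y^2 - 3*y + 1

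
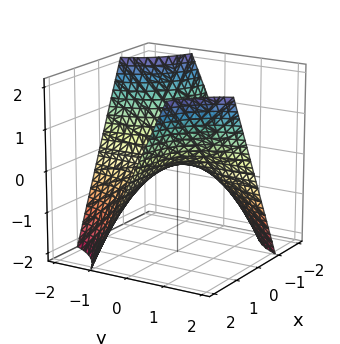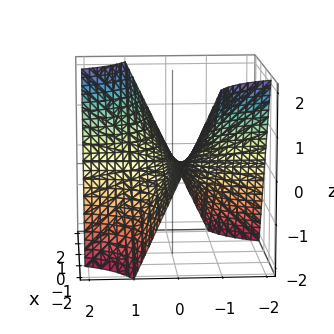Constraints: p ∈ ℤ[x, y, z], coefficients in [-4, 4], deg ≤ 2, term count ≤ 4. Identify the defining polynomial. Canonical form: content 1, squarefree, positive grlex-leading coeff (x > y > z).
x*y - z

First, deg p = 2. A saddle surface; a quadric.
Next, checking where it meets the axes: the visible y-axis segment lies entirely on the surface; it meets the z-axis at z = 0 (among the integer gridlines).
Finally, these observations pin down the coefficients. Check: (-2, 0, 0) on the x-axis lies on the surface, and p(-2, 0, 0) = 0. ✓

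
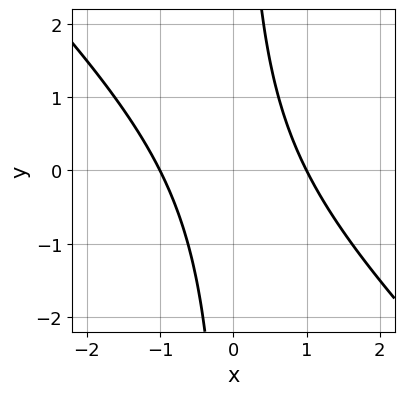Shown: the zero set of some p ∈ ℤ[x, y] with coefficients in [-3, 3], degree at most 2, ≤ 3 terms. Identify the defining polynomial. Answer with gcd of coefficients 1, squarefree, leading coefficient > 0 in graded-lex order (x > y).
x^2 + x*y - 1

(a) Degree: the shape is more complex than any degree-1 curve, so deg p = 2.
(b) Against the integer gridlines: the x-axis gridline crossings are at x ∈ {-1, 1}; the curve avoids every integer y-axis point in the box.
(c) These observations pin down the coefficients.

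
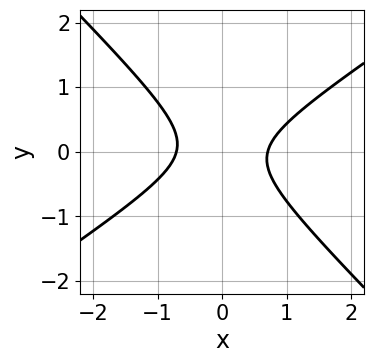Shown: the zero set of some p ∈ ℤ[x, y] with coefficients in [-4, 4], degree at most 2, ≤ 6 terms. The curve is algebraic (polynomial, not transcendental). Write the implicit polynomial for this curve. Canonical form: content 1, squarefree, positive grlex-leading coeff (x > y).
The degree is 2 — the shape is more complex than any degree-1 curve.
From the axis intercepts and sections: it misses every integer gridline on the y-axis.
These observations pin down the coefficients.

2*x^2 - x*y - 3*y^2 - 1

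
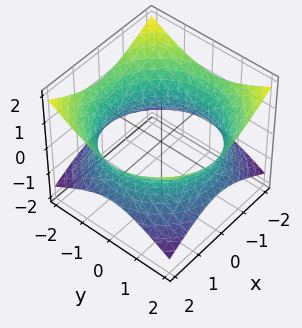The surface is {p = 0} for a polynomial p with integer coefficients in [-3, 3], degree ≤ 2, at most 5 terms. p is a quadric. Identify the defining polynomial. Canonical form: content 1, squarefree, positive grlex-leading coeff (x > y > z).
1. The degree is 2 — one connected sheet with a waist; a quadric.
2. Symmetries: it's symmetric under z → −z, forcing even powers of z; rotational symmetry about the z-axis ⇒ p depends on x, y only through x² + y².
3. Reading off the gridlines: a circular section at z = 0 has radius between 1 and 2; it misses every integer gridline on the z-axis.
4. Together with the visible shape, these determine p as stated.

x^2 + y^2 - 2*z^2 - 3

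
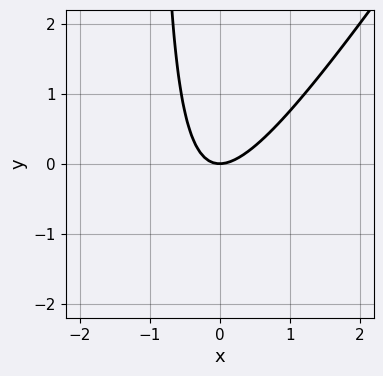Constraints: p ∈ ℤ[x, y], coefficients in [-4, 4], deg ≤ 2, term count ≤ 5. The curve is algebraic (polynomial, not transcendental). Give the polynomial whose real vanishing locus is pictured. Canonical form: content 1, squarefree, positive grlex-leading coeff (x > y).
deg p = 2. A generic line meets the curve in up to 2 points.
Observable constraints: it meets the x-axis at x = 0 (among the integer gridlines); it meets the y-axis at y = 0 (among the integer gridlines).
Together with the visible shape, these determine p as stated.

3*x^2 - 2*x*y - 2*y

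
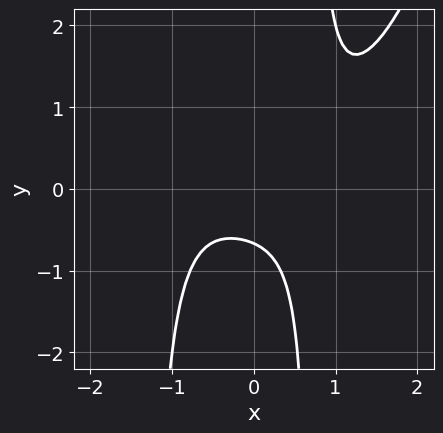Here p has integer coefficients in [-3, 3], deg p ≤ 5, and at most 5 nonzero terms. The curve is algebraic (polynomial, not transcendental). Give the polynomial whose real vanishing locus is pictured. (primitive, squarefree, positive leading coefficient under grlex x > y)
Degree: a generic line meets the curve in up to 4 points, so deg p = 4.
From the visible intercepts: the curve avoids every integer x-axis point in the box.
The integer polynomial consistent with all of this is the stated p.

2*x^4 - 3*x^2*y - 2*x*y + 3*y + 2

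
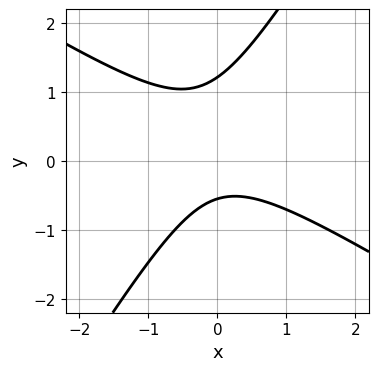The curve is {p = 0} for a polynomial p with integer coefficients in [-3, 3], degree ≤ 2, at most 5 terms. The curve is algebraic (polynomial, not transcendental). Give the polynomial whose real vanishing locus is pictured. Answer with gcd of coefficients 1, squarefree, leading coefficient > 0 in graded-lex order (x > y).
First, the degree is 2 — no degree-1 curve has this shape.
Next, checking where it meets the axes: it misses every integer gridline on the x-axis.
Finally, putting this together gives p.

3*x^2 + 3*x*y - 3*y^2 + 2*y + 2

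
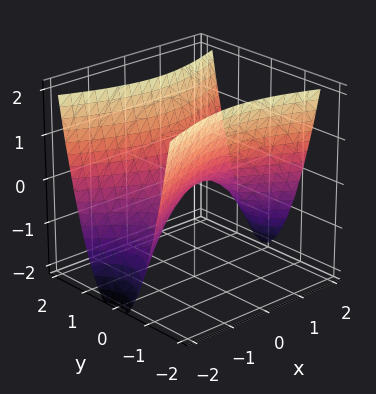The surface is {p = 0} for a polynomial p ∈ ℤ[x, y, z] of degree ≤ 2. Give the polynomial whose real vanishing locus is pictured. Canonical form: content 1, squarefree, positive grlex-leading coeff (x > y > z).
1. deg p = 2. A hyperbolic paraboloid; a quadric.
2. Symmetries: it's symmetric under x → −x, forcing even powers of x; mirror symmetry y ↦ −y ⇒ only even powers of y.
3. From the visible intercepts: it meets the z-axis at z = 0 (among the integer gridlines); one y-axis crossing is at y = 0; it crosses the x-axis at the gridline x = 0.
4. Together with the visible shape, these determine p as stated.

x^2 - 3*y^2 + 2*z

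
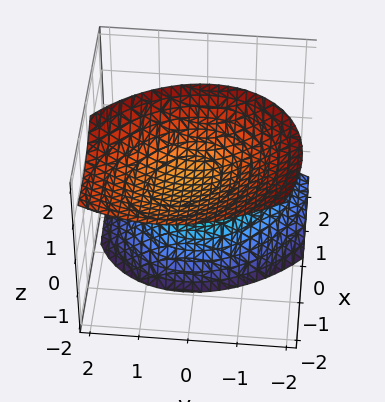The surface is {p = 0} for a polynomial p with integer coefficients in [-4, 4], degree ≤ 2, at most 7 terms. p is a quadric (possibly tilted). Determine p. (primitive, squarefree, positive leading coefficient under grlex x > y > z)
2*x^2 + x*y + 3*x*z + 2*y^2 - 2*z^2 + 2

I count 2 distinct pieces.
Degree: the shape is more complex than any degree-1 surface, so deg p = 2.
From the axis intercepts and sections: no x-intercept at any integer in the box; the z-axis gridline crossings are at z ∈ {-1, 1}; no y-intercept at any integer in the box.
Together with the visible shape, these determine p as stated.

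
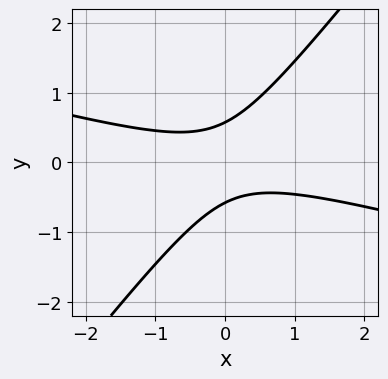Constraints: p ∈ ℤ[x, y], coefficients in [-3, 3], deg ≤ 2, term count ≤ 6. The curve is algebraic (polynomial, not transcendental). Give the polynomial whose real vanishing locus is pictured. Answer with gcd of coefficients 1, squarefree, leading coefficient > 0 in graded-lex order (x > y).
x^2 + 3*x*y - 3*y^2 + 1

First, the degree is 2 — no degree-1 curve has this shape.
Then, from the axis intercepts and sections: the curve avoids every integer x-axis point in the box.
Finally, the integer polynomial consistent with all of this is the stated p.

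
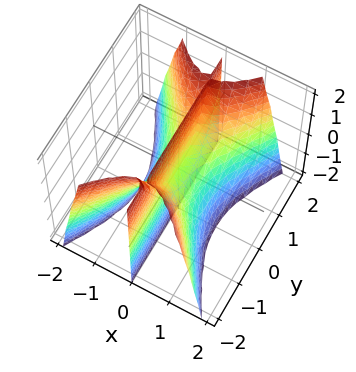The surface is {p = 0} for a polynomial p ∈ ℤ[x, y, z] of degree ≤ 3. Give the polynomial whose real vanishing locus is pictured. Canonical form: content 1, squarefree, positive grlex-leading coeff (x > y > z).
2*x^3 - x*y^2 + x*z

First, there are 2 components.
Then, degree: a generic line meets the surface in up to 3 points, so deg p = 3.
Then, from the axis intercepts and sections: one x-axis crossing is at x = 0; every point of the z-axis in the box is on the surface; the visible y-axis segment lies entirely on the surface.
Finally, fitting integer coefficients to these (and the overall shape) gives p.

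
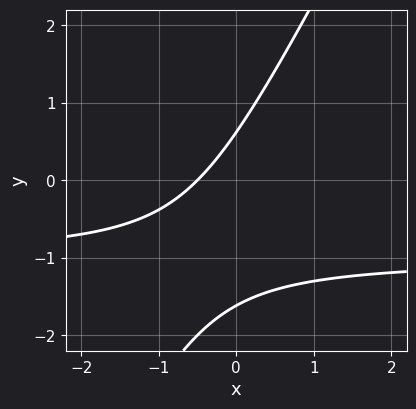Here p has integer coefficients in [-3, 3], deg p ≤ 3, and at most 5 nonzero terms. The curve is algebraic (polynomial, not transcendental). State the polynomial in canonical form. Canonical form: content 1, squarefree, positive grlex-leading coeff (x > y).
1. deg p = 2.
2. Matching integer coefficients to the picture gives p.

2*x*y - y^2 + 2*x - y + 1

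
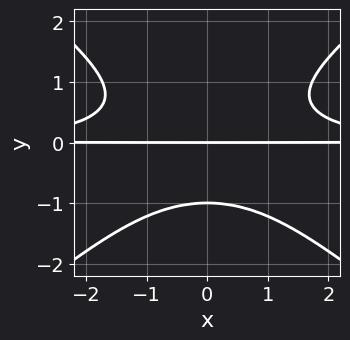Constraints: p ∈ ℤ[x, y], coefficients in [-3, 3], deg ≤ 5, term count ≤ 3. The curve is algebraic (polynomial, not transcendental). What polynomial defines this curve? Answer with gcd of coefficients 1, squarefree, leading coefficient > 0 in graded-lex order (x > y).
(a) deg p = 4. The shape is more complex than any degree-3 curve.
(b) Symmetries: mirror symmetry x ↦ −x ⇒ only even powers of x.
(c) Reading off the gridlines: every point of the x-axis in the box is on the curve; among the integer gridlines, it crosses the y-axis at y ∈ {-1, 0}.
(d) Putting this together gives p.

2*x^2*y^2 - 3*y^4 - 3*y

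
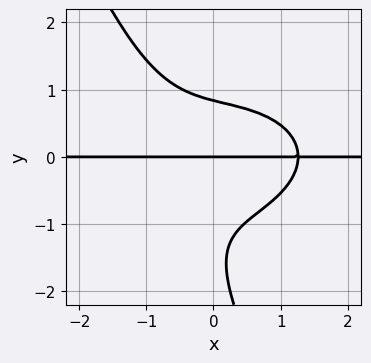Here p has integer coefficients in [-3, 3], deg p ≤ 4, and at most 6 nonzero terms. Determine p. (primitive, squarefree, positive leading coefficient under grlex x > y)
Degree: the shape is more complex than any degree-3 curve, so deg p = 4.
From the axis intercepts and sections: it crosses the y-axis at the gridline y = 0; every point of the x-axis in the box is on the curve.
Assembling these constraints gives the stated polynomial.

x^3*y + 2*x*y^3 + y^4 + 2*y^3 - 2*y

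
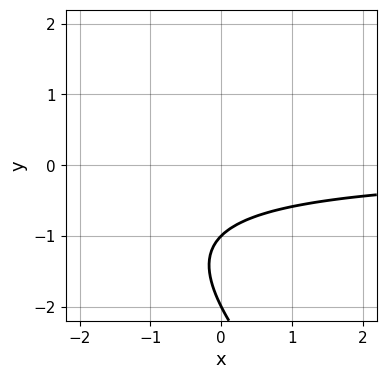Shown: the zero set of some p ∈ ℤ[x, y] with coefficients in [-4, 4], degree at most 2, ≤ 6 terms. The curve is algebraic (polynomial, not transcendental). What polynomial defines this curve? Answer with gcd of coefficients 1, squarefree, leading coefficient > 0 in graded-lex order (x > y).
First, deg p = 2. The shape is more complex than any degree-1 curve.
Then, against the integer gridlines: among the integer gridlines, it crosses the y-axis at y ∈ {-2, -1}; no x-intercept at any integer in the box.
Finally, fitting integer coefficients to these (and the overall shape) gives p.

x*y + y^2 + 3*y + 2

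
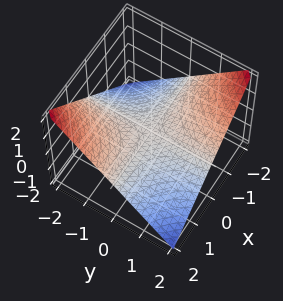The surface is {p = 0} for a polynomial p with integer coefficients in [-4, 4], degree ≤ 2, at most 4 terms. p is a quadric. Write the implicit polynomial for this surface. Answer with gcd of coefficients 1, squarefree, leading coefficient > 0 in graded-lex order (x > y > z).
First, deg p = 2. A saddle surface; a quadric.
Next, observable constraints: every point of the y-axis in the box is on the surface; it crosses the z-axis at the gridline z = 0.
Finally, putting this together gives p. Check: (-2, 0, 0) on the x-axis lies on the surface, and p(-2, 0, 0) = 0. ✓

x*y + 2*z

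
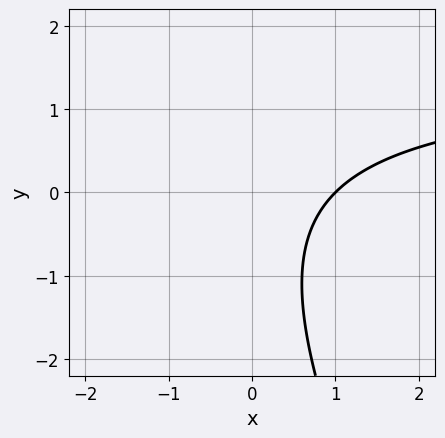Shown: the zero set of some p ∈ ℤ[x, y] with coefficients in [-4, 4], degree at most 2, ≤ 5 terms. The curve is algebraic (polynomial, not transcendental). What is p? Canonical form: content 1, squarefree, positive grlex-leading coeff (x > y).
2*x*y + y^2 - 3*x + y + 3

Degree: the shape is more complex than any degree-1 curve, so deg p = 2.
Against the integer gridlines: it meets the x-axis at x = 1 (among the integer gridlines); the curve avoids every integer y-axis point in the box.
Putting this together gives p.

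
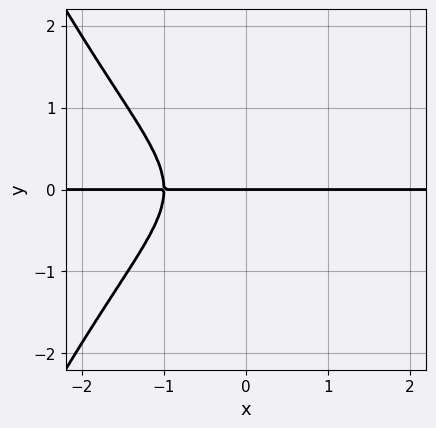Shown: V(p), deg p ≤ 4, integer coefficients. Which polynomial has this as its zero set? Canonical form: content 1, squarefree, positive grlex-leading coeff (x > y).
(a) The degree is 4 — a generic line meets the curve in up to 4 points.
(b) Checking where it meets the axes: one y-axis crossing is at y = 0; every point of the x-axis in the box is on the curve.
(c) Matching integer coefficients to the picture gives p.

x^3*y + 2*y^3 + y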